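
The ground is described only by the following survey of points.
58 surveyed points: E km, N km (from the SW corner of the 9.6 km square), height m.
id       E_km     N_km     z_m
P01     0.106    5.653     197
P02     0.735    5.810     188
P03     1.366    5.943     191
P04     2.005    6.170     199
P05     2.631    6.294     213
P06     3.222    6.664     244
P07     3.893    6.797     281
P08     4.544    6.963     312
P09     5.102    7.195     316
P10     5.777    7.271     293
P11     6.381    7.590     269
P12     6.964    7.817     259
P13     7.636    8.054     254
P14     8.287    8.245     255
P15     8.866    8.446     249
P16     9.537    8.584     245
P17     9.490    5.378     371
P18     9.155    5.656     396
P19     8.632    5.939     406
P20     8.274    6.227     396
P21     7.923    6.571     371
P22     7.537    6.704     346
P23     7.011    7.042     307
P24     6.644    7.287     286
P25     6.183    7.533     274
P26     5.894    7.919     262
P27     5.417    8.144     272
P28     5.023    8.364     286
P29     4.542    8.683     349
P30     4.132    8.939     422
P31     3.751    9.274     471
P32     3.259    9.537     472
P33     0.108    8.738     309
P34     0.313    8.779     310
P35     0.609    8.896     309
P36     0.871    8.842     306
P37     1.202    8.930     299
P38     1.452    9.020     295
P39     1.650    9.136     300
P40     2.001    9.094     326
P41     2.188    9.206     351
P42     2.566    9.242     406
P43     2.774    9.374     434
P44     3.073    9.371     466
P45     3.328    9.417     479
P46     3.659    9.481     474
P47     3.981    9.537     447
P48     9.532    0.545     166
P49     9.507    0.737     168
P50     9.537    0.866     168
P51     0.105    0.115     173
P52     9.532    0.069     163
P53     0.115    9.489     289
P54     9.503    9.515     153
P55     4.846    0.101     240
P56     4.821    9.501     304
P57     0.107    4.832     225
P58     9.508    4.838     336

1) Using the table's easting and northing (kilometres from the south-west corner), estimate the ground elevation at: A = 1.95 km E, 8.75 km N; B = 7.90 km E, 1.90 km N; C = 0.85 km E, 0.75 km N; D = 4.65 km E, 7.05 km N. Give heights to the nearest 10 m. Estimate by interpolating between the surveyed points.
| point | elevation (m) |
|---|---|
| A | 310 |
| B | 250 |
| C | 170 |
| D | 320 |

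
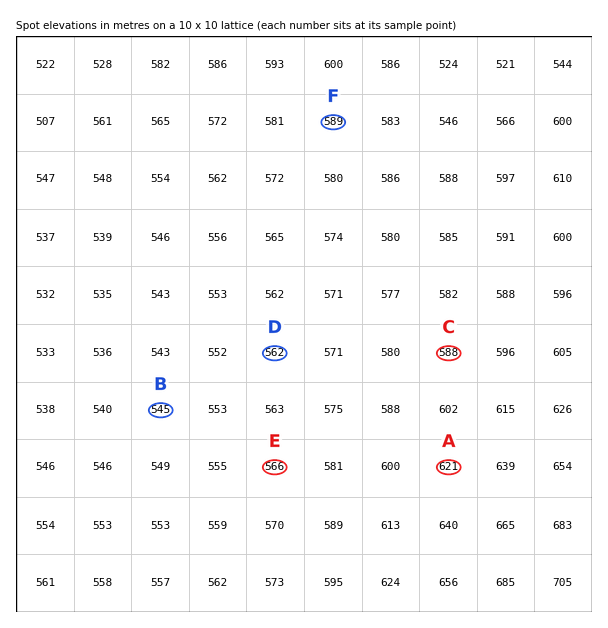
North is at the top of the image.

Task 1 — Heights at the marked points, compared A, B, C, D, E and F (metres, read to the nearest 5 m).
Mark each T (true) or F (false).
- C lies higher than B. T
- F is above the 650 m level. F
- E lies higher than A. F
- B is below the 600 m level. T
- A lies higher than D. T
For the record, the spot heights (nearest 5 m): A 620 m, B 545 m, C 590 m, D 560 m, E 565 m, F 590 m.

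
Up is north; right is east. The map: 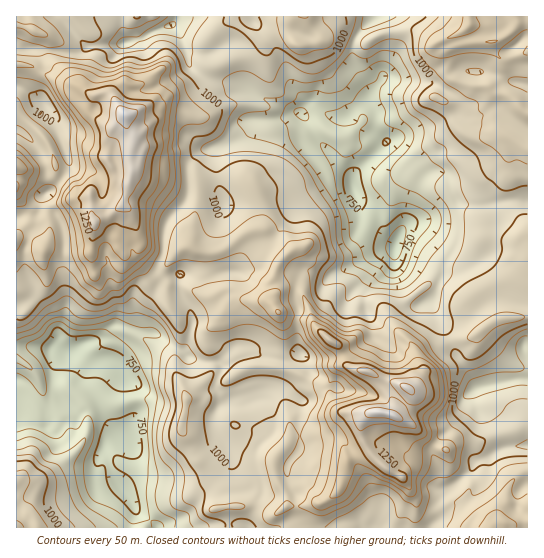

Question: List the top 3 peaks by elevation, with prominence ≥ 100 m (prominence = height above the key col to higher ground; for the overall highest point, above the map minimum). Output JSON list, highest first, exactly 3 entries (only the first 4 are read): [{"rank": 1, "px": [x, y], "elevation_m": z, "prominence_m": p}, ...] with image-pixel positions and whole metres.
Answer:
[{"rank": 1, "px": [125, 114], "elevation_m": 1387, "prominence_m": 721}, {"rank": 2, "px": [381, 413], "elevation_m": 1384, "prominence_m": 346}, {"rank": 3, "px": [278, 313], "elevation_m": 1205, "prominence_m": 111}]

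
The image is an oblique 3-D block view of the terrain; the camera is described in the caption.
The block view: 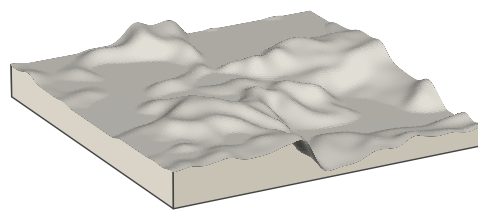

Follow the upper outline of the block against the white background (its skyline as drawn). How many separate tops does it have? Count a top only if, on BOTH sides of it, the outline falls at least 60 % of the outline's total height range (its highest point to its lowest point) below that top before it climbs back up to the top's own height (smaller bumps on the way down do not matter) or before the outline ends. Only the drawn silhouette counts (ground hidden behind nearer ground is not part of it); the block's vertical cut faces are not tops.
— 0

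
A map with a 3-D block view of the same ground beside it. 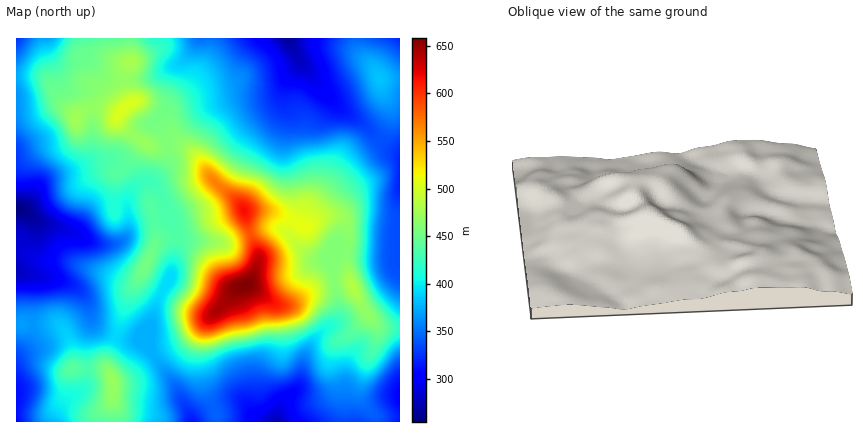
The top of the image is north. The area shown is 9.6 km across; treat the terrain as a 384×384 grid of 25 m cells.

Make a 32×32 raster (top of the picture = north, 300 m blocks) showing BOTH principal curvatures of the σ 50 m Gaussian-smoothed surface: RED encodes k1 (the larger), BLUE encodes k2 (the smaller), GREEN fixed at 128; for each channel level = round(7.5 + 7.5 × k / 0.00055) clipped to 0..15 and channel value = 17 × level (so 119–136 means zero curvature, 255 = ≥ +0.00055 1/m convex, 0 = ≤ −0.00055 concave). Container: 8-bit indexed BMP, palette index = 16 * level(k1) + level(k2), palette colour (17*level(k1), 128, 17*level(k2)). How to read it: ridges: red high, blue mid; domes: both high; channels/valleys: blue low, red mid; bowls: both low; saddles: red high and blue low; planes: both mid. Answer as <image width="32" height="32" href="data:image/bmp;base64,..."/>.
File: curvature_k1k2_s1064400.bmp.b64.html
<image width="32" height="32" href="data:image/bmp;base64,Qk02CAAAAAAAADYEAAAoAAAAIAAAACAAAAABAAgAAAAAAAAEAAATCwAAEwsAAAABAAAAAAAAAIAAABGAAAAigAAAM4AAAESAAABVgAAAZoAAAHeAAACIgAAAmYAAAKqAAAC7gAAAzIAAAN2AAADugAAA/4AAAACAEQARgBEAIoARADOAEQBEgBEAVYARAGaAEQB3gBEAiIARAJmAEQCqgBEAu4ARAMyAEQDdgBEA7oARAP+AEQAAgCIAEYAiACKAIgAzgCIARIAiAFWAIgBmgCIAd4AiAIiAIgCZgCIAqoAiALuAIgDMgCIA3YAiAO6AIgD/gCIAAIAzABGAMwAigDMAM4AzAESAMwBVgDMAZoAzAHeAMwCIgDMAmYAzAKqAMwC7gDMAzIAzAN2AMwDugDMA/4AzAACARAARgEQAIoBEADOARABEgEQAVYBEAGaARAB3gEQAiIBEAJmARACqgEQAu4BEAMyARADdgEQA7oBEAP+ARAAAgFUAEYBVACKAVQAzgFUARIBVAFWAVQBmgFUAd4BVAIiAVQCZgFUAqoBVALuAVQDMgFUA3YBVAO6AVQD/gFUAAIBmABGAZgAigGYAM4BmAESAZgBVgGYAZoBmAHeAZgCIgGYAmYBmAKqAZgC7gGYAzIBmAN2AZgDugGYA/4BmAACAdwARgHcAIoB3ADOAdwBEgHcAVYB3AGaAdwB3gHcAiIB3AJmAdwCqgHcAu4B3AMyAdwDdgHcA7oB3AP+AdwAAgIgAEYCIACKAiAAzgIgARICIAFWAiABmgIgAd4CIAIiAiACZgIgAqoCIALuAiADMgIgA3YCIAO6AiAD/gIgAAICZABGAmQAigJkAM4CZAESAmQBVgJkAZoCZAHeAmQCIgJkAmYCZAKqAmQC7gJkAzICZAN2AmQDugJkA/4CZAACAqgARgKoAIoCqADOAqgBEgKoAVYCqAGaAqgB3gKoAiICqAJmAqgCqgKoAu4CqAMyAqgDdgKoA7oCqAP+AqgAAgLsAEYC7ACKAuwAzgLsARIC7AFWAuwBmgLsAd4C7AIiAuwCZgLsAqoC7ALuAuwDMgLsA3YC7AO6AuwD/gLsAAIDMABGAzAAigMwAM4DMAESAzABVgMwAZoDMAHeAzACIgMwAmYDMAKqAzAC7gMwAzIDMAN2AzADugMwA/4DMAACA3QARgN0AIoDdADOA3QBEgN0AVYDdAGaA3QB3gN0AiIDdAJmA3QCqgN0Au4DdAMyA3QDdgN0A7oDdAP+A3QAAgO4AEYDuACKA7gAzgO4ARIDuAFWA7gBmgO4Ad4DuAIiA7gCZgO4AqoDuALuA7gDMgO4A3YDuAO6A7gD/gO4AAID/ABGA/wAigP8AM4D/AESA/wBVgP8AZoD/AHeA/wCIgP8AmYD/AKqA/wC7gP8AzID/AN2A/wDugP8A/4D/ALa3yZa2ybiXuLmmprq2gpa5qZeGlnSWmIeHh4iGqLm3hYXIqIWGpsjIh3aGlnKEpqaXdYaYhoSXp5iYh5e2hnZ2ZIXFhXRkx9iGh5eGcoanlnZ2d5eGdHSFlpeHpqV0dnZlhdiohXPX6aaomIN0lpaXdnd3hpaWcnS3lmWl1YN1hqbF2evGtPm4lZiUgpenlpZ2dnaGqLmClMmXdKf5lnOGloSEyJa22ZV1hYOVlrSikmJyc3SWx3ODt6aFlenIcpaGdoTEdXWkk3V1hZWi4uSkY3OCYYOkhIC32bd0pueUqJaHp7d1ZJS2hXZ1gqLn/OqmlqdjgpKTkJCVtqaWyda5lqe5mIZzhseXdXOBter++vbn6tPYyNjFgHJ0p9nYtam2uKmYlYOGx7eGgaHm6Or417i4xfn6+9ajlHTW96eEmIaGlpWDc4e4yKeCoJR1pebHqKjX9bbG5raSpvjGdHSUdHNzgnOGp6jI2JVwUVSF2erpydiUU2S3tpHI+YVjdISFdYWWt8e3lrf5t2FQhMboyOX29oVkY3WVhNf2Y2J1mJeXpsjHp5eWpvjng4GzxbVjYPX6ybWEdHWHxtVkc3aYhoeXpnVjcXFjxuelpJSTkkBA9vvYopKWg3en54WCdqiGh5eEYoKzolC015eGdYSDQYLysoCAlrmGc6fohXJ2qHR0goJkhdrZkLW3h3WFqLaz6PZiUpW3qbeVt9eFc4aDdJWVl4WU2MiRt6d2dXaGc5X7/OblxZaHqLe5yJaDhXR0lbi6p5WmpnO4mIWFhnRj9fnbt6WUp6mXh5e3p3SEmIRzqLqohpenhKWGhZalpff1x7imhYWHp5eHh6e3lnOohmOElpeYqKmXdWV2lZT6+aVkhZaFhYaXl5iYmKfHlaellpaVhYaXh5aGhpZ0lPjHdGWFhWVkh5iYmJeXdoWmdpenp6eWhoV1hai4lpXm1pR1doaGdXWXmJe4qIeFhZZ2hnaEx7eFpYW2yKeGpraWlnZ2h3d2doWFdpe4loSWl5aXdXXpuILH2aR1dYenhoeXh3eHd3Z3hoaFhZaThJanhpamxtm3k6f5lXOEh6eGdYaGh3d3dnaHmId1dISGl6iFhbjHl5eWlbj46rSWqId2hnaHh3d2h5iXhnV1hpeomGR115d2hoaGhabItaeYloeIh4eHh4aGmIeEhnaHqKiXpLjJlpeYl4eGo6JzhpaWh4iHl5iHhoWHhYWHdoeoqZiluKiVl4d2hpe4uHRidJeYiIeXqZeHhnV0doeHl7iomHWnlqW4h4aXp7rKxZaUlJeYh4aHl5iWg4eHh6i4qJiIdqeWhMi4p5iHppaVuaiEdpiId3aGl3OVqKeoqKeGh5c="/>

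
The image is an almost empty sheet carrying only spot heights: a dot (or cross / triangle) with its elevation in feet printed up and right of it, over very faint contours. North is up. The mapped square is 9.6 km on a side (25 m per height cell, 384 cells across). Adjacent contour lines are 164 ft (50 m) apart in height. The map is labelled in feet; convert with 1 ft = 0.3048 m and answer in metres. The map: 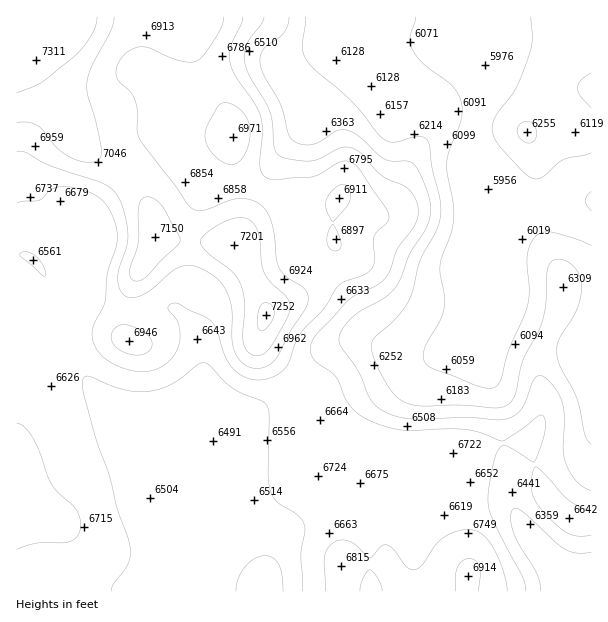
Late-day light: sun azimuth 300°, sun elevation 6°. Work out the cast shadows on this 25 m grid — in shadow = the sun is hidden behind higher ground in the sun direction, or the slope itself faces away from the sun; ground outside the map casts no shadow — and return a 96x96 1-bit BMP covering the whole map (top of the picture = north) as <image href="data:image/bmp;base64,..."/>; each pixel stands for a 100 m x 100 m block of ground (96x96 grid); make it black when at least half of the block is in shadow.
<image width="96" height="96" href="data:image/bmp;base64,Qk2+BAAAAAAAAD4AAAAoAAAAYAAAAGAAAAABAAEAAAAAAIAEAAATCwAAEwsAAAIAAAAAAAAA////AAAAAAAAAAAAAAAAAAAAf+AAAAAAAAAAAAAA/8AAAAAAAAAAAAAB/8AAAAAAAAAAAAAB/4AAAAAAAAAAAAAB/wAAAAAAAAAAAAAB/gAAAAAAAAAAAAAB/gAAAAAAAAAAAAAB/AEAAAAAAAAAAAAB/AEAAAAAAAAAAAAB+AAAAAAAAAAAAAAB+AAAAAAAAAAAAAAB8AAAAAAAAAAAAAAB8AAAAAAAAAAAAAAB4AAAAAAAAAAAAAAB4AAAAAAAAAAAAAABwAAAAAAAAAAAAAADwAAAAAAAAAAAAAADwAAAAAAAAAAAAAADwAAAAAAAAAAAAAADgAAAAAAAAAAAAAADgAAAAAAAAAAAAAADAAgAAAAAAAAAAAAAAH4AAAAAAAAAAAAAAP8AAAAAAAAAAAAAAP8AAAAAAAAAAAAAAP8AAAAAAAAAAAAAAP8AAAAAAAAAAAAAAH8AAAAAAAAAAAAAAH8AAAAAAAAAAAAAAH8AAAAAAAAAB8AAAH4AAAAAAAAAP/AAAD4AAAAAAAAB//gAADwAAAAAAA////gAABgAAAB/AH////gAAAAAAAP/AP////gAAAAAAAf/AP////gAAAAAAAf/AP////gAAAAAAAf+AP////wAAAAAAAP+AP////wAAAAAAAH8AH////4AAAAAAAB4AH////8AAAAAAAAAAH/////wAAAAAAAAAH/////8AAAAAAAAAD/////8AAAAAAAAAD/////8AAAAAAAAAB/////8AAAAAAP4AA/////8AAAAAA/8AAf////8AAAAAA/8AAA////+AAAAAA/+AAAf////AAAAAA/+AAAH////gAAAAAf+ABwA////wAAAAAf+AH4Af///wAAAAAP8AP4AP///wAAAAAH4Af4AH///wAAAAADwAf4AD///gAAAAABgAf4AB///gAAAAAAAAfwAA///gAAAAAAAAPwAA///AAAAAAAAAPgAAf//AAAAAAAAAHAAAP/+AAAAAAAAAAAAAH/+AAAAAAAAAAAAAD/8AAAAAAAAAAAAAD/8AAAAAAAAAAAAAB/4AAAAAAAAAAAAAB/4AAAAAAAAAAAAAB/4AAAAAAAAAAAAAB/wAAAAAAAAAMAAAB/wAAAAAAAAA/gAAB/wAAAAAAAAB/4AAA/gAAAAAAAAB/8AAA/gAAAAAAAAB/+AAA/gAAAAAAAAA/+AAAfAAAAAAAAAA/+AAAPAAAAAAAAAA/+AAACAAAAAAAAAAf+AAAAAAAAAAAAAAf8AAAAAAAAAAAAAAf4AAAAAAAAAAAAAAfwAAAAAAAAAAAAAAfwAAAAAAAAAAAAAAfwAAAAAAAAAAwAAA/8AAAAAAAAAH8AAA/+AAAAAAAAAP/AAB//gAAAAAAAAP/gAD//wAAAAAAAAf/wAH//wAAAAAAAAP/wAP//wAAAAAAAAP/wAf//wAAAAAAAAP/wA///4AAAAAAAAH/gB///4AAAAAAAAH/gB///wAAAAAAAAD/AB///wAAAAAAAAD+AA///gAAAAAAAAD8AAf9/AAAAAAAA="/>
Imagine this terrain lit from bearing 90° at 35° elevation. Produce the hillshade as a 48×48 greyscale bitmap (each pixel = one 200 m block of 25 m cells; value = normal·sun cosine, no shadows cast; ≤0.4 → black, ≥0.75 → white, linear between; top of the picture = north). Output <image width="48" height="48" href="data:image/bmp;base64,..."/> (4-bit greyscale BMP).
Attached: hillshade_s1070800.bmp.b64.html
<image width="48" height="48" href="data:image/bmp;base64,Qk32BAAAAAAAAHYAAAAoAAAAMAAAADAAAAABAAQAAAAAAIAEAAATCwAAEwsAABAAAAAAAAAAAAAAABEREQAiIiIAMzMzAERERABVVVUAZmZmAHd3dwCIiIgAmZmZAKqqqgC7u7sAzMzMAN3d3QDu7u4A////AIh4iZmIiIiIdlaJhjJZmGd2VVebzd25iIh3iZmIiIiIdmaJhjJYmHeGVFebzdyoiIh3iJmYiIiId2Z4hjJYmHiHVFec3tuHd4h3iJmZiIiId3d4dkNYmHmXVFes7sllZ4iIiZqZiIiIh3d3dlRnh4mXVWes7aYzZ4iImaqpiIiIh3d3dlVnd4mYZmes23MkeJmZmaqpiIiIh3dndmZ3d5mYd3ecyUI3iZmZmaqZiIiIh3ZmZlZ3eJmId3ibtzN5qpmpmZqYiIiId3ZmZVeIiJmHd3irpjWbupqqiJqYiHiId3ZlVWiYiJmHdmirplerqqqpiJqYh3eId3ZVVWiYeJiHZnirl2i7qqupiamYh3eId3ZVVniHd4h3Zomqh3m8uquoiamIh3iHd3ZVZniHd4h3Z4mph3rMy6qYiamIiIiHd3ZlZneIiJh3Z3iIdWnNy6mHiZiIiIiHd3ZmZniJqqmHZmeHYze93Jh3mZiIiIiHd3ZmZniau7qYd3eHUhWt3Ih4mYd3eIiHdmZ3d3ibzLqYiIiHQQWty4d4mXZmeJmHZEV5mIibzLqYiIiHQBa8und4mGVWeaqXUhSLupmrzLqZiIiGQSe8qXd4hkNGirunMASd7Lqru6qZiIiGQierqYd3dSJHmrunMAOe/su7upmZmIiHUzaaqYh3dSNYmrunMAGO/9zLqZmpmYiHZDSKqYh3ZTNomZmGQQBs/t3MqZqqmZiIdTNpqoh3dkNYmZh2UgBb7t3cuqqqqZiIdTJIqoh3dkI3mpd2UgJqzMzMqqu7qZiIhjI3qoh3dkAEm6h2QiWbuqqqqr3cuZiIhjI3qoh3d0ACjLl1Q0i8uYiJm87tuoiIdjJHqod2d2EAarl1NGrduGd4q97uypiIdTNYmndmeHMAOKl1RYvdt1V5u83u25iIdkRomXdmiYQAF6qFRovdp1WKuqve7bmIdlZ4mXdnmXMAJ6qGRYvcp1aKqZrO/sqIdmeIiXd4mGIAOLuXVXm7llZ5qpq+/9qId2eJmXiJl0ISWbuYZniphlZ5q6q9/9qIdmeZmYiIdUM1eaqYd4mYdmVpvLqt/8qHdmiZmXd2VVZniamHd5qod2RYzLmt/smHZWiZmGZVRXiZmZiHd5y5h2RIzbic7bmHVGiZiGVEV5qpmYh2Z53sqGRHvbh6zLl2RGiZiGVFaKupmId2Vp3+yXVXvKhou7l1NHmpiGZVebupmId2Zp3/2nZoq6h3mql0NHmpiHd2ebuZiId2Z53/yXd5qqh3eap1RXmZiIiHirqYmId3eK3+uXiaqph3eKqGRWiZiIiZmrqYiId3ib7sqImqqYh3iaqHVVeZmYmZq7qYiHd3m97biJqpmHeIiZmHZVeJmYmZq8uYiHd4rO7KiaqYh3iZmZiHZVZ4mZmZq8yoh3eJvO65mqqHdnmqmYiHZVVniJmYm8y5h2aKve26q7mHZ4qpmIh3dlVniIiIis25h2Z6vd26vLl2Z5qpmIh3dlZniIiHec3Kh2Z5vNy7zcp2V5qpmIh3dmZ3iA=="/>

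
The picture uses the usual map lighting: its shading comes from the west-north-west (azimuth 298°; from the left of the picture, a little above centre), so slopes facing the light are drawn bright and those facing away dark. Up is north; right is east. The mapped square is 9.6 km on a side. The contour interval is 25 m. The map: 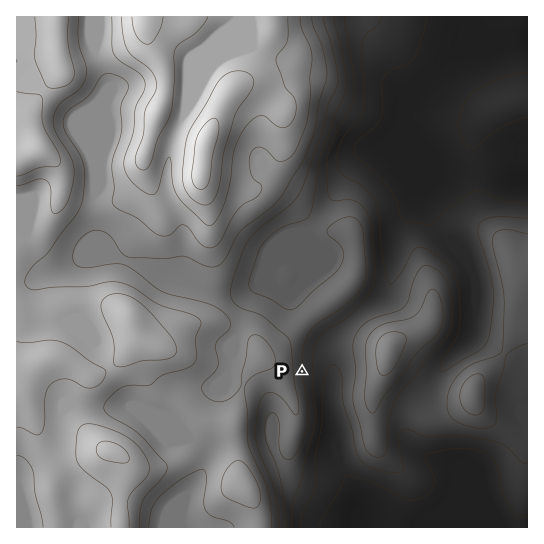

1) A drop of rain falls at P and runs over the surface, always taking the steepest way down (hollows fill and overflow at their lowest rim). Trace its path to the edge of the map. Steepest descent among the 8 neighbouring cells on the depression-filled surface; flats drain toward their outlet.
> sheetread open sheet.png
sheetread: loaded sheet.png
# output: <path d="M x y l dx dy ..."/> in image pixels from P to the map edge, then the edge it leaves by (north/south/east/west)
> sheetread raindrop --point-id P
<path d="M302 371l24 0 7 7 0 36 1 1 0 7 1 1 0 39 10 9 4 7 4 4 4 8 0 37"/>
exit: south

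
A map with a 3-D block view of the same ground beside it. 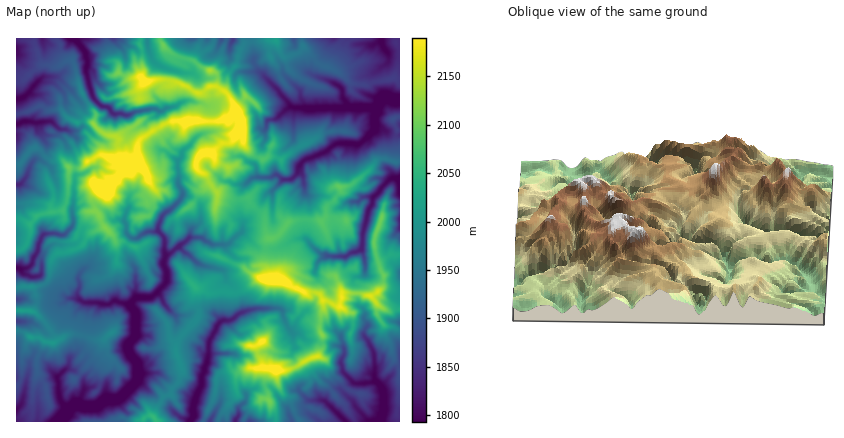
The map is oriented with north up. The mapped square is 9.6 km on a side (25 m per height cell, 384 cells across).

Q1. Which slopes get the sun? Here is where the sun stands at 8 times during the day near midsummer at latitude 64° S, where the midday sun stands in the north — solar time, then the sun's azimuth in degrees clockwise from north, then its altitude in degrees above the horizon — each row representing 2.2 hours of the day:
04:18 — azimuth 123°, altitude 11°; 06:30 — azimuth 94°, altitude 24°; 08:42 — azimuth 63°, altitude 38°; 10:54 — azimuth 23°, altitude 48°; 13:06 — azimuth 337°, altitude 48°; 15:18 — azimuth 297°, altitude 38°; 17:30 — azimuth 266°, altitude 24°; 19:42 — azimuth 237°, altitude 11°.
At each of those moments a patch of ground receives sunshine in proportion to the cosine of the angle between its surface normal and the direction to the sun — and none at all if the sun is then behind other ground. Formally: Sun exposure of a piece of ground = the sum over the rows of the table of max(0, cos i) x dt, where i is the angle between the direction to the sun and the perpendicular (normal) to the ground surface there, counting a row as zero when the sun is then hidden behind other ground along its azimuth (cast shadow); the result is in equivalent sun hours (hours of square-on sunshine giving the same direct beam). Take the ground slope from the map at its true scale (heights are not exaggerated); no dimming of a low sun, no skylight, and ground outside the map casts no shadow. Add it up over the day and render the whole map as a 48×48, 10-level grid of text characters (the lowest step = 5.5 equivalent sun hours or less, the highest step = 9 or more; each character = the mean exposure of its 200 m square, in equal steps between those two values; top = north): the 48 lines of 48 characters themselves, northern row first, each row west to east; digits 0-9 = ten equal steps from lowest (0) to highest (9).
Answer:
788889877998887867888888876888888888989998877888
888899985589978777799988787788788898889999899988
988999975589968885688898888777788888889999999888
988888883576868987656778898777447888788998888898
986667884467789988888766788688735778875678888999
866998886253577777888988998699971666898637898778
778888877086788767877788789689997175777877866776
789888877105467876564557877878999636666676678888
998898888710010000138998788983776766677788878899
756546888865100577789998899887124788889989898899
676664465778788789877766666787437888999899888777
898876547479998897767555777877539988998888878878
899788877867888867886369898778659989986332368999
999788788898898877562499986568687798532687799999
987889889888998888843897777746988862047878999999
858777977567788888875876679985655731899888999647
758977654787887588885669667765442455899988997753
478887768988854678764666875535557047699988964458
887787767688556658882688899879865887678888674088
998888757547667876663677788898778888877875200587
899998657754567886306976888888887899999864451787
999988658886758884058777778888988999898889802888
887568637788647851286667778878888999998898503876
785255078889866410578677678778889888888888306776
884042688767871267065244676688899887788888307658
871588888666888886250797456898888889657765007789
740789876777766776238478998889988998950010037889
235687677887876785289835678778999998866546816888
546488888888787687138986666788899998759998817886
861588878998776687257999998867999988877988656787
988888877887776673376899888876344699887898789988
668888757776675412898788888876543346999798899868
678888773345645778588877777777655555568886436788
998889998877986678637888777522245577667688624798
347899899999987567977888522279989788887545624645
777899999999976777898987147899898758887545643676
899889999999876767889876189878998877778727537657
777898788888425888888873599988988888876644753777
876666788887676888888863665456668877998642884677
878777678888886356888884655555888778998724776678
888766678888898677888852778998999988424625777778
778864877887876776688854887876667753565563677877
878886886776756899888745887765554235677786578778
778886766777547878886536887756775646767778888877
788886778756478987887548878758995687666787888888
788887788678898799748558878557778478887478687888
888867888889977899842558587365557778889758878888
888768899999888878996677586375557778887886887888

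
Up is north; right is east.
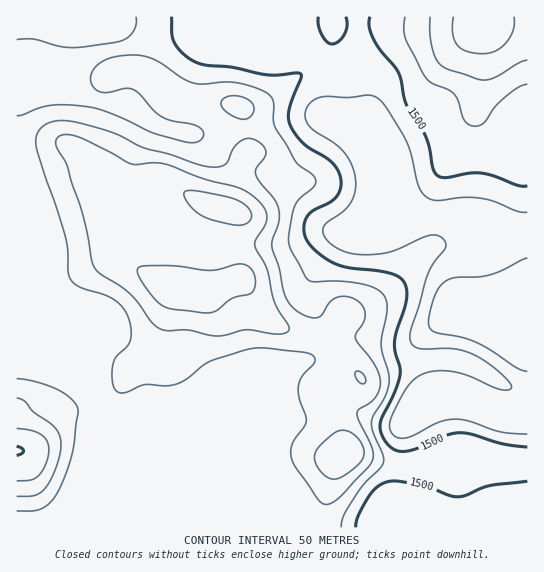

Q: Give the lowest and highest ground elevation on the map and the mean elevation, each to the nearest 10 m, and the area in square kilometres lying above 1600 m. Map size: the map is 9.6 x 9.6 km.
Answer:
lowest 1360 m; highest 1750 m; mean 1560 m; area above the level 24.6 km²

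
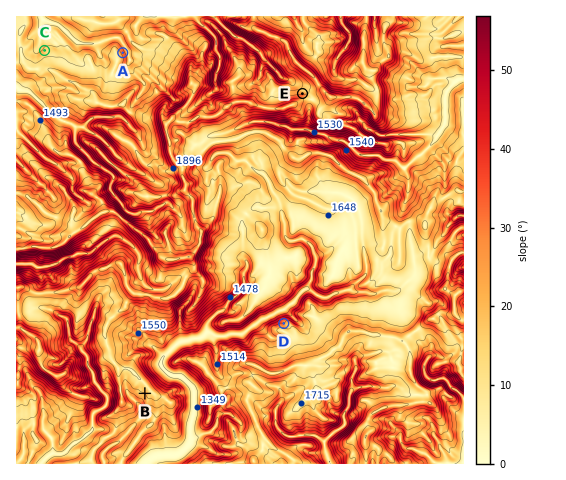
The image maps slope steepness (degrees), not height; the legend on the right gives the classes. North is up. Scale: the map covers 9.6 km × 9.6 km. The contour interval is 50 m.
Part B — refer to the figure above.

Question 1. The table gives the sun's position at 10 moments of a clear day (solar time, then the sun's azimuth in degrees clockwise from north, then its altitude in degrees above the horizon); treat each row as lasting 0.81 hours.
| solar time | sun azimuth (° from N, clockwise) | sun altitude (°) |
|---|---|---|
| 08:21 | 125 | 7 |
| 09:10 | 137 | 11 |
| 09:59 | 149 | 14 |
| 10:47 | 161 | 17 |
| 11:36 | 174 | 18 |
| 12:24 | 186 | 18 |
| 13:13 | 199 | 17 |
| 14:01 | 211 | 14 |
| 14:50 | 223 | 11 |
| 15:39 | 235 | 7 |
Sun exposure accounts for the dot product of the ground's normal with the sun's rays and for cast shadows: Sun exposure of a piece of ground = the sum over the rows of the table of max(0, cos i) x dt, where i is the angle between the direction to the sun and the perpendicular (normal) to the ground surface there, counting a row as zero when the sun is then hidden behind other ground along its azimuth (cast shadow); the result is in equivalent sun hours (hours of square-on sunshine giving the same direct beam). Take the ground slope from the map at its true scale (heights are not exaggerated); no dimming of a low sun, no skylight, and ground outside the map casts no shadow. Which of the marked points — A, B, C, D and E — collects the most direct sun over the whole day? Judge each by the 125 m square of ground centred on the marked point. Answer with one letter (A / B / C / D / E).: B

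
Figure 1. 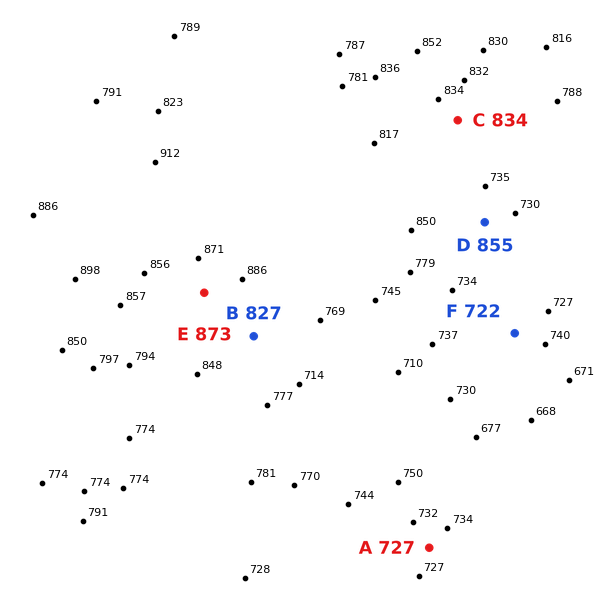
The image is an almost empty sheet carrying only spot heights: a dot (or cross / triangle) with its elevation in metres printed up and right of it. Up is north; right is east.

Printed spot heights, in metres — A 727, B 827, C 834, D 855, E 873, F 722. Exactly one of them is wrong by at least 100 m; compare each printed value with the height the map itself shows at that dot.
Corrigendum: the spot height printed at D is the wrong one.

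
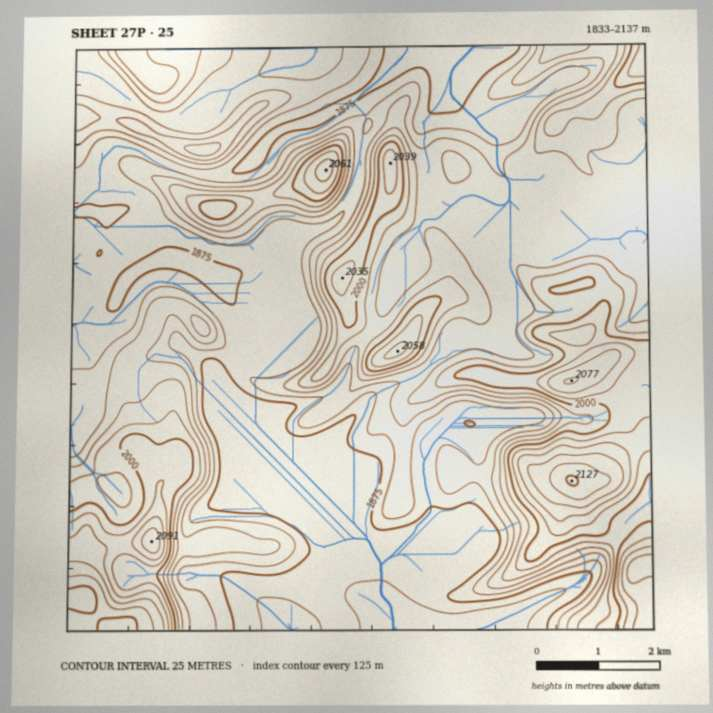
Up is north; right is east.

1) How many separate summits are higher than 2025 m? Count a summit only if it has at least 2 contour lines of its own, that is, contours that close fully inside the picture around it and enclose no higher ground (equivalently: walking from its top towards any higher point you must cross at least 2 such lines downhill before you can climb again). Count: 6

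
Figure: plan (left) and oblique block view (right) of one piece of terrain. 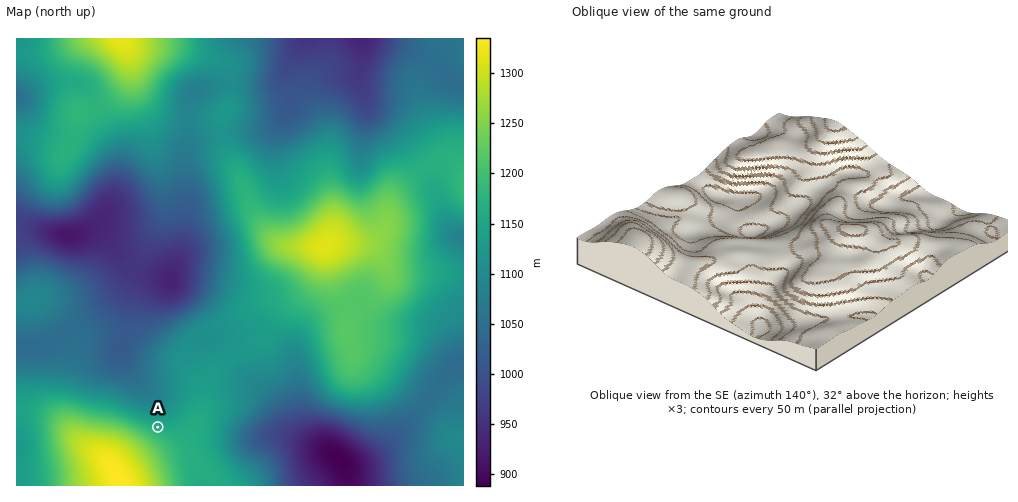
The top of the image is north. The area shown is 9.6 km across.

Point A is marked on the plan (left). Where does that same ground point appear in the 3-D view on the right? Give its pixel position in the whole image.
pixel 679 253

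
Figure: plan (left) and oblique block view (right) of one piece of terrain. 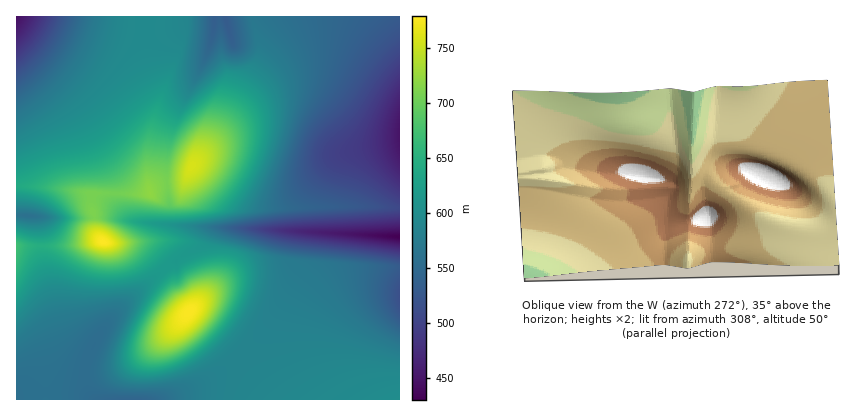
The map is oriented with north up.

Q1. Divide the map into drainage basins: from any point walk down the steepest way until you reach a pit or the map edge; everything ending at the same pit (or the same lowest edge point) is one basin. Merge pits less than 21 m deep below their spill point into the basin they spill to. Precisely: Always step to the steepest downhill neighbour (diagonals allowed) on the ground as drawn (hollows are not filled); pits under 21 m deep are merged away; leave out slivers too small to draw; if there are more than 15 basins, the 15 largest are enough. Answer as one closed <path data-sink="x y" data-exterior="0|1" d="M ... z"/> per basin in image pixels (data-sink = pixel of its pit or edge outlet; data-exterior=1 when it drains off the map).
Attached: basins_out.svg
<path data-sink="400 236" data-exterior="1" d="M196 165l-5 1-7 15-26 4-8 4 0 4-58 1-1 12 3 8 0 10 7 16 5 3 32 0 12 8 22 25 4 14 13 22 27 20 28 28 34 40 122 0 0-192-26-2-108 1-18-7-34-26z"/><path data-sink="400 136" data-exterior="1" d="M400 16l-148 0 7 26-2 18-34 64-30 40 15 6 40 30 18 7 108-1 26 2z"/><path data-sink="132 400" data-exterior="1" d="M102 241l-40 5-46 0 0 154 261 0-33-40-28-28-27-20-13-22-4-14-22-25-12-8-32 0z"/><path data-sink="16 16" data-exterior="1" d="M144 16l-128 0 0 170 32 1 40 7 62-2-2-6 1-42 12-52-15-36-2-12z"/><path data-sink="226 16" data-exterior="1" d="M252 16l-107 0-1 28 2 12 15 36-12 52 1 47 12-7 22-3 7-15 15-16 17-26 35-66 1-16z"/><path data-sink="28 216" data-exterior="0" d="M36 186l-20 0 0 60 46 0 39-6-6-10-1-16-3-8 1-12z"/>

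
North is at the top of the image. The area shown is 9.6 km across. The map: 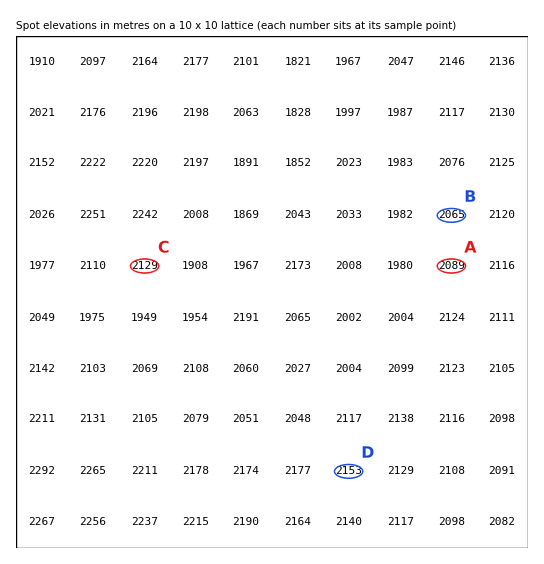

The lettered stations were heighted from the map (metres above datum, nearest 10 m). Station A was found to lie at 2090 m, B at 2070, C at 2130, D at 2150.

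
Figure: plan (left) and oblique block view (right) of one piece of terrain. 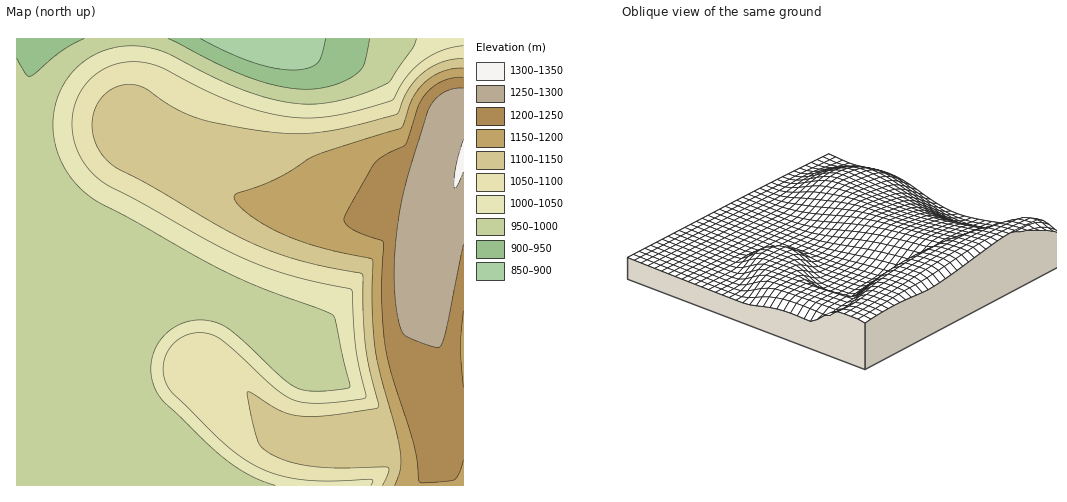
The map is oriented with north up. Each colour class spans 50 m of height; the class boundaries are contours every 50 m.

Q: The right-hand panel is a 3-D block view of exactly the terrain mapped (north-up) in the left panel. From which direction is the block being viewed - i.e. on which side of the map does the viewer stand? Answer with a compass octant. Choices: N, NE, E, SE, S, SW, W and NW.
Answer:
SE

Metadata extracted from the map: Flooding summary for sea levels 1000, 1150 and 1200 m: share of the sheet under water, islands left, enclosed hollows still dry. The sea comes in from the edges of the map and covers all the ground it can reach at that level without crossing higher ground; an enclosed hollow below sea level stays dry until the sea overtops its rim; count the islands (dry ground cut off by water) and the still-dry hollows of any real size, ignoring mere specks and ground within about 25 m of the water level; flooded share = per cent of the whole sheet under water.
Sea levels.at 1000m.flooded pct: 39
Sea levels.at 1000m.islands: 0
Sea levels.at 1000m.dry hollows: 0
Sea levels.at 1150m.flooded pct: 78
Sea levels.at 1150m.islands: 0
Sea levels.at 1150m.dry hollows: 0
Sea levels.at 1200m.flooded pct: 86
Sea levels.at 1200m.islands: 0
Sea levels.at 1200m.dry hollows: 0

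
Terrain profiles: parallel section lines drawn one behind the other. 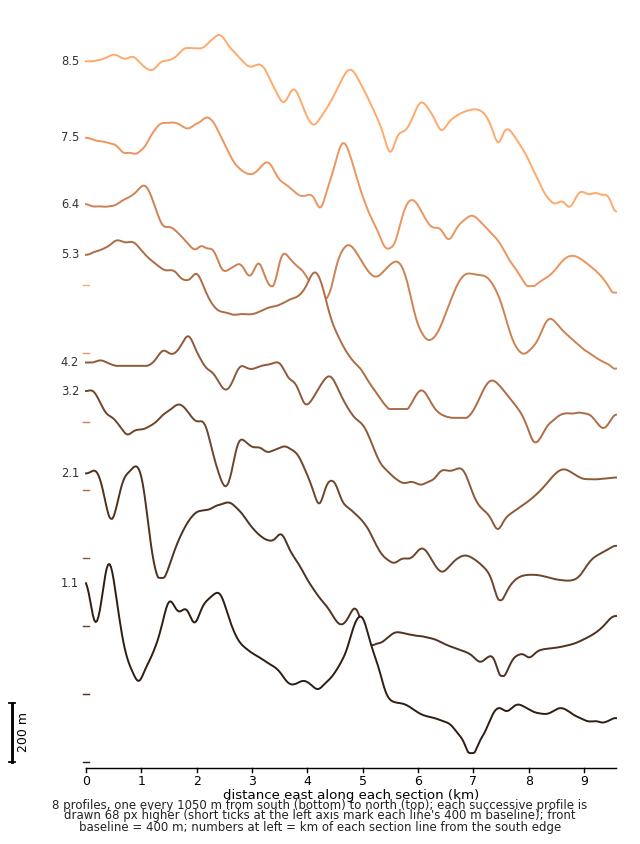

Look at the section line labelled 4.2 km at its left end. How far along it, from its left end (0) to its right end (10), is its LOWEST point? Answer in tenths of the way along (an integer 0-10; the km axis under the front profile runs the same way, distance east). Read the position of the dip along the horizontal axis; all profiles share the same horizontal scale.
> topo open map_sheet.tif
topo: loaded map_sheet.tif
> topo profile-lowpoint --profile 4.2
8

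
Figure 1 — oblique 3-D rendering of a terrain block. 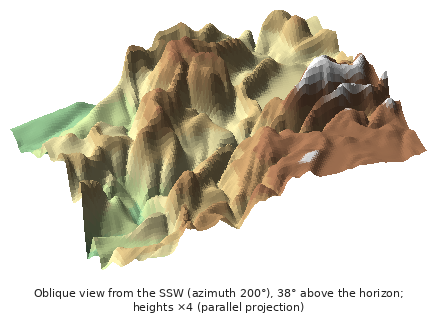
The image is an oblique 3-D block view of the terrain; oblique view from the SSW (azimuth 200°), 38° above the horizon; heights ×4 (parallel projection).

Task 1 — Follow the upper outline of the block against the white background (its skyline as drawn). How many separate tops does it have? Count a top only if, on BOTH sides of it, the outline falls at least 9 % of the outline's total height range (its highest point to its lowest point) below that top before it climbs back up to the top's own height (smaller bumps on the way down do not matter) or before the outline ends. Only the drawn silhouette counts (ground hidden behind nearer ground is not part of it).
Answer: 2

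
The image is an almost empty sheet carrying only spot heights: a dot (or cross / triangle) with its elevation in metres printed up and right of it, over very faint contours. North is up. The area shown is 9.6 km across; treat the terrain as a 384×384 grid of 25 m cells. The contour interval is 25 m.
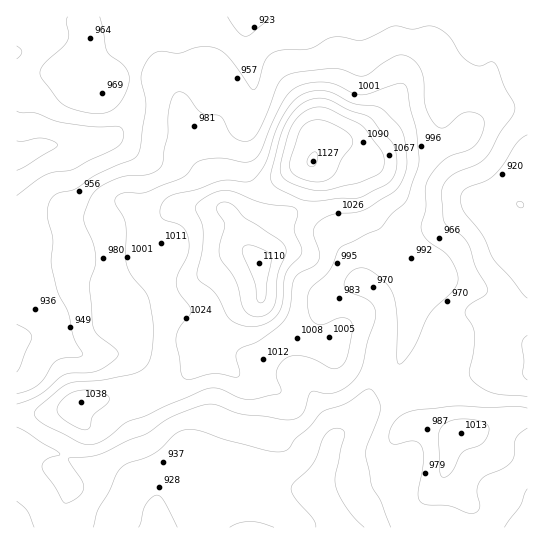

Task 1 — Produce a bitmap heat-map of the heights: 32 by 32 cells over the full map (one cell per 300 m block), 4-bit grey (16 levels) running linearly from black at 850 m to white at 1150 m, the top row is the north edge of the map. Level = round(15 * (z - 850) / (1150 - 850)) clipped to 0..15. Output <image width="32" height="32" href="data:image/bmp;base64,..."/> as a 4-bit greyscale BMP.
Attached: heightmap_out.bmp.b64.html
<image width="32" height="32" href="data:image/bmp;base64,Qk12AgAAAAAAAHYAAAAoAAAAIAAAACAAAAABAAQAAAAAAAACAAATCwAAEwsAABAAAAAAAAAAAAAAABEREQAiIiIAMzMzAERERABVVVUAZmZmAHd3dwCIiIgAmZmZAKqqqgC7u7sAzMzMAN3d3QDu7u4A////AFVmVUQ0REREREM0RWZmZlVWZmVEREREREQzRVVmZmZlVmZlVEREREREM0VVZ3dmZWZmZVVERERERENFVmZ3dmZmZmZlVERERVVDRWZmeHd2ZneHdmVVVVVVRERWZ4iHdneJmId2VWZmZlREVnd4h3d4mZmIh3Zmd3dlVFZmZmZmVnmZiIiHeIh3ZmVWZmZVVUVnd3iImZmId3d2VmZVVEREVVZniJmZiId4h2ZmZVVEREVWd3iZmZiIiIdmZmVVRERFZ3d4mZqqmIiHZnZlVUREVWd3iJmqvKh3d2Z3ZVVERFVnd4iZq8y4d3Zmd3ZVVERWZ3iImqvNuYdmZ3d2VUNFVmd4iJq83bqYdnd3dlQzRFZneIiKvNzKmHd3d2ZUM0VWZ3iImrzLupiId3ZlQzNFVmd4iZq7u6qZmId2VEM0RVZniImau6qqqqqYdlQzRDRFVnd4iJmZq8y7uoZURDMzREVWZ3iIib3tzMqXZVRDIjM0RWZ3d3i97dzKl3ZlQzMzM0Vmd3ZnrN3cuodndlQzRERFVnZmZpvMy6mHZmZVRFVmVVZmZlZ5u5mYhmZmVUVWZlVWZmZVeIiHeHZmVVRFZmZVVmZlVWZnZmd2ZVVURFZlVVVVVUVVVmZmZlVVVERVZURVVVREVVVVVlVVRVVVVWVERERENERFVVVVVERV"/>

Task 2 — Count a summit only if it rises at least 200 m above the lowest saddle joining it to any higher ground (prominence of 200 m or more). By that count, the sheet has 1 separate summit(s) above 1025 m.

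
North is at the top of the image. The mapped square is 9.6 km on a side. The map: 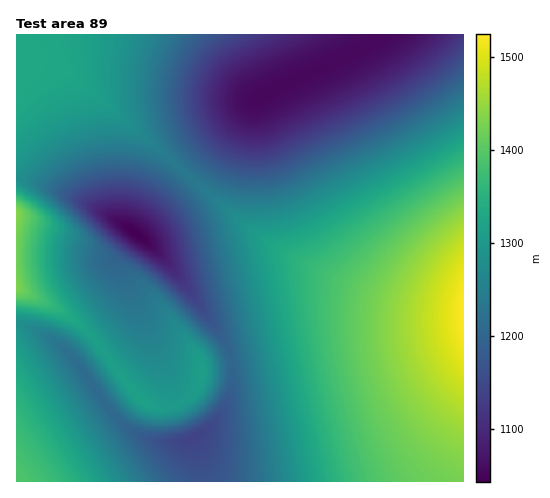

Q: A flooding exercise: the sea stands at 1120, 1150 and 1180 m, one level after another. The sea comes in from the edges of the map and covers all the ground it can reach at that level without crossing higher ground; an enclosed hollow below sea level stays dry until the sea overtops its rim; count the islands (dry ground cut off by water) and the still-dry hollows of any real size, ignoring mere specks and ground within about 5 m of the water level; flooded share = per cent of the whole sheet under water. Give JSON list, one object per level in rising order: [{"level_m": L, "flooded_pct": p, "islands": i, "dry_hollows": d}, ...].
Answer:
[{"level_m": 1120, "flooded_pct": 9, "islands": 0, "dry_hollows": 1}, {"level_m": 1150, "flooded_pct": 12, "islands": 0, "dry_hollows": 2}, {"level_m": 1180, "flooded_pct": 17, "islands": 0, "dry_hollows": 1}]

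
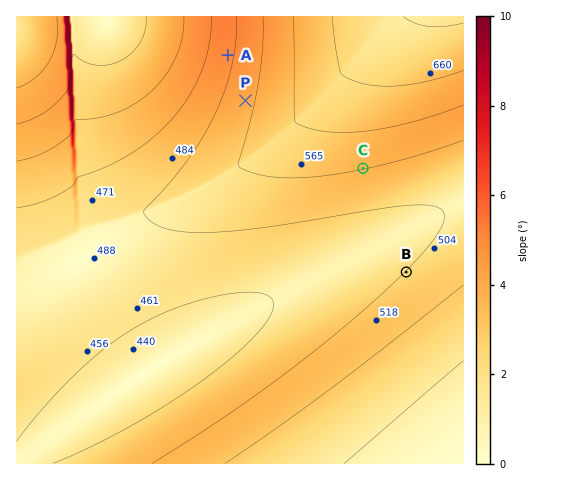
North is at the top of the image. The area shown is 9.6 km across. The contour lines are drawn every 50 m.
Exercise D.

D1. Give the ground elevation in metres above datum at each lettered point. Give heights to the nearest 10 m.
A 490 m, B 500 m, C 550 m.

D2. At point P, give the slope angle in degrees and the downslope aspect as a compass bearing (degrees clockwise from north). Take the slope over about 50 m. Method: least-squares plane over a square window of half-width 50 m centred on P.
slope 4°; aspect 285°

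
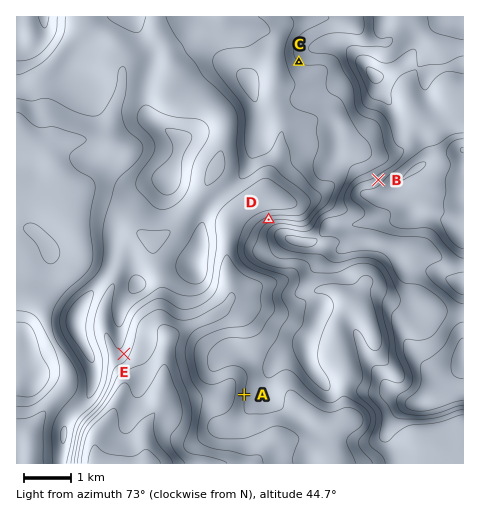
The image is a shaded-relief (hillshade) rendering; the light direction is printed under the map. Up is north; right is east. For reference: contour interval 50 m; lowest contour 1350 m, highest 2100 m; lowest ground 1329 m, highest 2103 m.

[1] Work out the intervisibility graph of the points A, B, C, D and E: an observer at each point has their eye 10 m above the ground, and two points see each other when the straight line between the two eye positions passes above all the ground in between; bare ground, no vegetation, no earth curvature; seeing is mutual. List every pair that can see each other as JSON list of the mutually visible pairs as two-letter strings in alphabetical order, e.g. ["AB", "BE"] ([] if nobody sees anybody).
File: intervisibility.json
["AE", "BC", "CD"]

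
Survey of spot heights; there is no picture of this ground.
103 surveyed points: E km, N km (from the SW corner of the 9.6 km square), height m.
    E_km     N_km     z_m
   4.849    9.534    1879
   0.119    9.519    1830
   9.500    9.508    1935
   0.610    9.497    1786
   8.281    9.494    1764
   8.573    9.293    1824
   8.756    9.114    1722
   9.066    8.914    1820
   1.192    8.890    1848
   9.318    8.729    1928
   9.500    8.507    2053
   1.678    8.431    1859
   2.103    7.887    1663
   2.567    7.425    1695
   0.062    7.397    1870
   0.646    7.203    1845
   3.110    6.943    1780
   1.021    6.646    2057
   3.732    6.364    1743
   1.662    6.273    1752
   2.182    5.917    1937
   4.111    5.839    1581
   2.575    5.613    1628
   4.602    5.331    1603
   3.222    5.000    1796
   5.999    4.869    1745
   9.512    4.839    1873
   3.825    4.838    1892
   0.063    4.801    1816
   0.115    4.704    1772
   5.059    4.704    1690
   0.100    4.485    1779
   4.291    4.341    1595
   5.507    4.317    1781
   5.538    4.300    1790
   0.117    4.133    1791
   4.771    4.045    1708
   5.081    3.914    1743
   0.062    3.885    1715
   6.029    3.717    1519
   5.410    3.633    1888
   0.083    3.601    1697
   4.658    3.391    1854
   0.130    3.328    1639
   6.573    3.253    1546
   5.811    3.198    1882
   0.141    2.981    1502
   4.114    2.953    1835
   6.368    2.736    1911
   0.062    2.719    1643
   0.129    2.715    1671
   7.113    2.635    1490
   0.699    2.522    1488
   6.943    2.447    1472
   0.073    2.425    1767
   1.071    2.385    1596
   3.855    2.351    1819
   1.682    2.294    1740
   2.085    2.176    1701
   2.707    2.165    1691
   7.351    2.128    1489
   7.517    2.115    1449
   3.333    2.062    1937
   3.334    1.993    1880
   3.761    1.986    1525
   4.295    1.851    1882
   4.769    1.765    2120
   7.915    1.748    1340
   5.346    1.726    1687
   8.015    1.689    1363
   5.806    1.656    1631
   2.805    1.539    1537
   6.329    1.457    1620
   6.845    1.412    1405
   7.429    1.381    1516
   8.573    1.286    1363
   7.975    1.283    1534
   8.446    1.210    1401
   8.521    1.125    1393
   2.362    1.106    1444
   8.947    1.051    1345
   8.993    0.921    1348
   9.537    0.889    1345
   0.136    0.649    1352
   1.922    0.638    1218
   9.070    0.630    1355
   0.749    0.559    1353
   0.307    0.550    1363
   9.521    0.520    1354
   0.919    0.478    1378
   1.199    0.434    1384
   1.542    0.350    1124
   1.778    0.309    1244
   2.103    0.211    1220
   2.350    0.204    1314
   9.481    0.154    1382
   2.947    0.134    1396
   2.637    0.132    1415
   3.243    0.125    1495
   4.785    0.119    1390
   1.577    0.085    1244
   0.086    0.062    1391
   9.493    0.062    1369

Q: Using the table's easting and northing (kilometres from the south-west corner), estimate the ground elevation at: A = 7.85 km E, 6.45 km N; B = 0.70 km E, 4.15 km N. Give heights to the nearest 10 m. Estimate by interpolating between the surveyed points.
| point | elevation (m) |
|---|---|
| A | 1980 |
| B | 1920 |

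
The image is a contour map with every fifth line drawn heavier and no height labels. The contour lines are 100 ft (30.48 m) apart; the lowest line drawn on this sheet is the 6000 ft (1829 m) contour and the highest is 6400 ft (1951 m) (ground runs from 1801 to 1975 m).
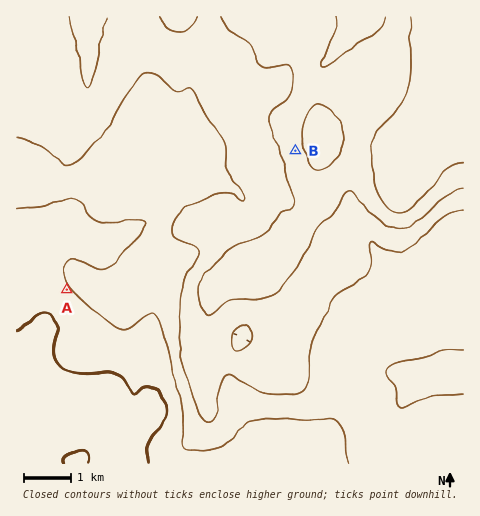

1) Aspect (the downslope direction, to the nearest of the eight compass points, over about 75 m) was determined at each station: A SW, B W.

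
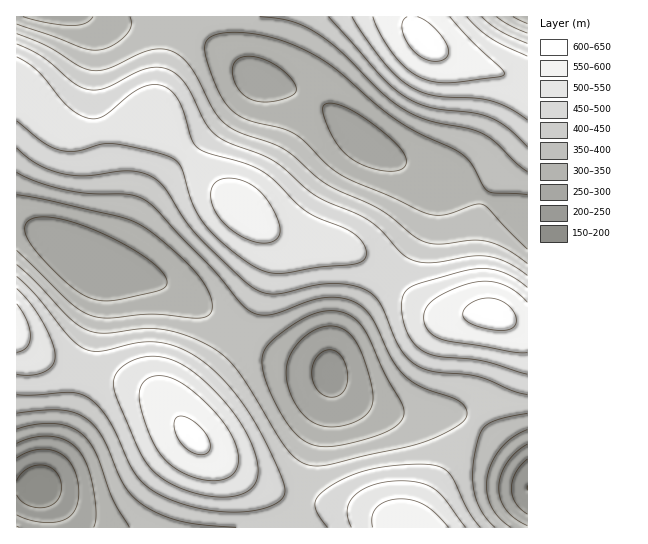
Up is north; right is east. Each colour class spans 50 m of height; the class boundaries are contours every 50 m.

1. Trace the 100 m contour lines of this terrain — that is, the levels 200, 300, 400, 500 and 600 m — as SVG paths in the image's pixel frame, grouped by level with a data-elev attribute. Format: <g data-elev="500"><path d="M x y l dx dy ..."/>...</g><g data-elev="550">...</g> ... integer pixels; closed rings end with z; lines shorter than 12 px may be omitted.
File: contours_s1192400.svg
<g data-elev="200"><path d="M17 481l4-7 6-5 8-4 8 0 7 2 7 6 3 6 2 8-1 7-4 7-6 4-6 2-10 0-8-2-6-4-4-6"/></g><g data-elev="300"><path d="M527 526l-12-7-9-9-5-11-2-10 2-14 6-12 9-10 11-9"/><path d="M17 443l17-6 17-1 15 4 11 9 9 14 6 20 4 28-2 16"/><path d="M323 426l-14-7-12-13-9-19-2-18 5-16 12-15 15-10 15-2 8 2 6 4 11 13 11 32 4 14 0 10-4 11-11 9-17 5z"/><path d="M102 301l-12-3-12-6-13-11-18-18-13-14-7-11-2-9 2-7 10-5 14 0 20 5 23 8 28 13 22 14 15 12 8 10-1 7-8 5-39 9z"/><path d="M390 171l-12-1-13-4-11-6-10-7-9-12-8-15-4-15 1-6 5-2 6 1 16 6 23 15 22 18 8 11 2 9-2 4-3 3z"/><path d="M263 102l-8-1-8-3-6-5-5-7-3-9-1-8 3-7 4-4 12-2 16 5 15 9 13 13 1 7-4 5-14 6z"/><path d="M93 17l-8 7-14 2-24-3-24-6"/></g><g data-elev="400"><path d="M495 527l-13-16-8-20-1-22 5-28 5-12 7-6 15-5 22-5"/><path d="M17 413l40-3 13 1 11 4 9 7 9 10 8 14 16 38 8 11 11 9 19 11 20 6 21 4 34 2"/><path d="M527 263l-21-14-19-8-16-1-33 4-16-3-9-6-32-25-56-27-42-34-52-21-9-7-7-8-25-47-8-8-9-6-11-3-12 1-41 18-16 3-14-5-35-21-27-11"/><path d="M17 172l21 10 28 8 24 4 37 0 18 6 12 10 54 57 31 38 12 8 9 2 10-1 36-13 17-4 16 1 15 5 8 6 7 9 19 40 12 16 18 13 38 14 7 8 0 8-5 6-10 7-33 14-91 21-12 1-9-2-9-5-10-10-46-74-12-14-12-11-26-13-28-7-21-1-37 4-18-3-17-12-34-36-19-17"/><path d="M527 33l-17-8-13-8"/><path d="M260 17l29 4 24 10 26 19 40 40 20 17 14 7 13 6 43 9 14 5 12 8 20 20 12 10"/></g><g data-elev="500"><path d="M466 527l-21-28-10-9-14-7-20-2-27 4-11 4-8 6-5 7-3 8 1 8 3 9"/><path d="M214 497l15 0 13-3 9-6 6-9 1-12-3-14-7-16-10-18-13-17-17-17-15-14-15-9-15-5-13-1-13 3-12 6-6 5-4 7-2 6 1 7 22 55 10 17 11 12 16 11 20 7z"/><path d="M17 374l14 1 14-3 8-7 2-10-3-14-10-20-12-18-13-14"/><path d="M527 287l-13-9-13-7-14-2-14 0-60 17-6 3-3 5-3 12 2 15 6 14 6 10 10 7 14 5 44 4 44 13"/><path d="M17 121l26 21 18 8 16 1 24-7 12 0 41 8 20 7 7 8 11 36 13 22 12 13 16 13 17 13 12 6 9 3 11 0 37-6 32-2 10-3 5-5 0-6-1-5-9-11-11-6-27-11-12-7-11-9-20-21-11-8-15-8-40-12-12-6-6-8-12-37-6-9-7-6-11-3-12 3-12 7-28 22-6 3-8-1-10-3-9-7-32-37-10-8-11-6"/><path d="M527 56l-36-17-13-10-11-12"/><path d="M352 17l13 20 20 26 13 14 13 10 12 6 12 3 40 2 16 3 18 7 18 12"/></g><g data-elev="600"><path d="M196 454l7 1 6-4 1-5-2-8-6-9-9-8-8-4-7-1-3 3-1 4 3 14 8 10z"/><path d="M494 330l13 0 6-2 2-3 1-6-1-5-9-10-11-5-10-1-12 4-8 7-2 6 4 7 11 4z"/><path d="M407 17l-4 4-1 8 3 9 7 11 7 7 8 4 10 1 7-2 3-3 2-5-4-10-14-16-14-8"/></g>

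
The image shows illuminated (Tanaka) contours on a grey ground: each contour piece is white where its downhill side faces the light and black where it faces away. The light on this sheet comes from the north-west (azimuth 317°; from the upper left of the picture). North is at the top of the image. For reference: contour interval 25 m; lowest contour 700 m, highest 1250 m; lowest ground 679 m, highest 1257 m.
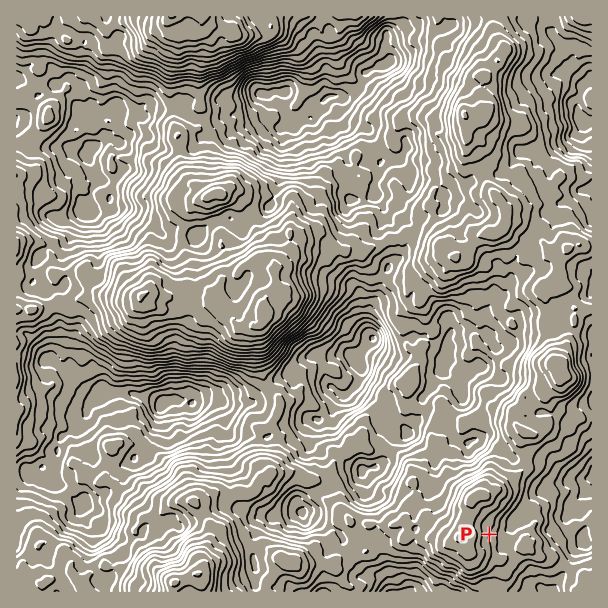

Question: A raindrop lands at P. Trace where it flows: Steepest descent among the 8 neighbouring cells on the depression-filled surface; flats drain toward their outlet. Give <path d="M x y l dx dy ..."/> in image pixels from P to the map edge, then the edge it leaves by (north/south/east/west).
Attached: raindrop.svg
<path d="M489 534l14 0 19-18 6 0 17-16 0-6 3-3 3 0 6-6 6 0 1-2 3 0 3-3 14 0 1-1 6-2"/>
exit: east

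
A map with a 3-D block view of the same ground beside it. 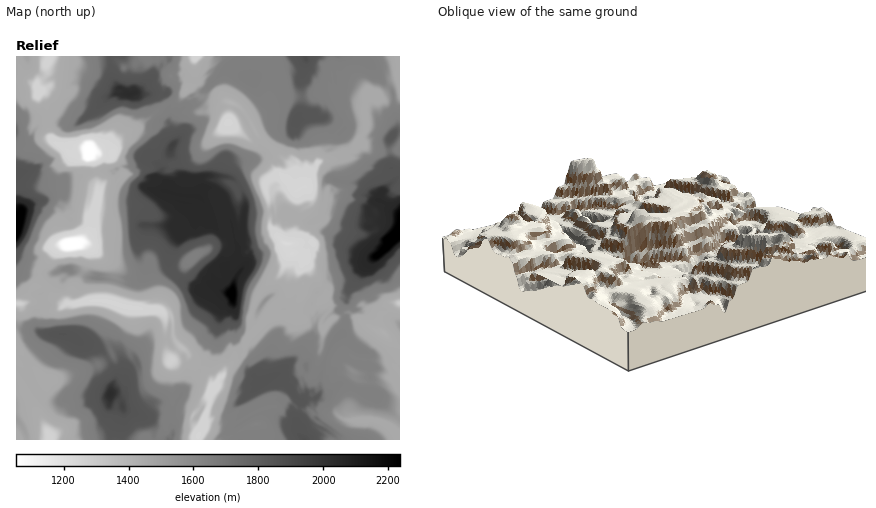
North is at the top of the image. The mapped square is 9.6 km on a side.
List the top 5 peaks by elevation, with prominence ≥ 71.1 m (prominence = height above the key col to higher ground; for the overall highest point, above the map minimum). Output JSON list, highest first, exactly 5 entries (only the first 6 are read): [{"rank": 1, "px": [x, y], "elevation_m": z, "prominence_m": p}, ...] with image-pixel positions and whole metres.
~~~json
[{"rank": 1, "px": [232, 292], "elevation_m": 2233, "prominence_m": 643}, {"rank": 2, "px": [130, 94], "elevation_m": 2034, "prominence_m": 390}, {"rank": 3, "px": [110, 394], "elevation_m": 2034, "prominence_m": 587}, {"rank": 4, "px": [172, 144], "elevation_m": 1942, "prominence_m": 93}, {"rank": 5, "px": [296, 118], "elevation_m": 1840, "prominence_m": 97}]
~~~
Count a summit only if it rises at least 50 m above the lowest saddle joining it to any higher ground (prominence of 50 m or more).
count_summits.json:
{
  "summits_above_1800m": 6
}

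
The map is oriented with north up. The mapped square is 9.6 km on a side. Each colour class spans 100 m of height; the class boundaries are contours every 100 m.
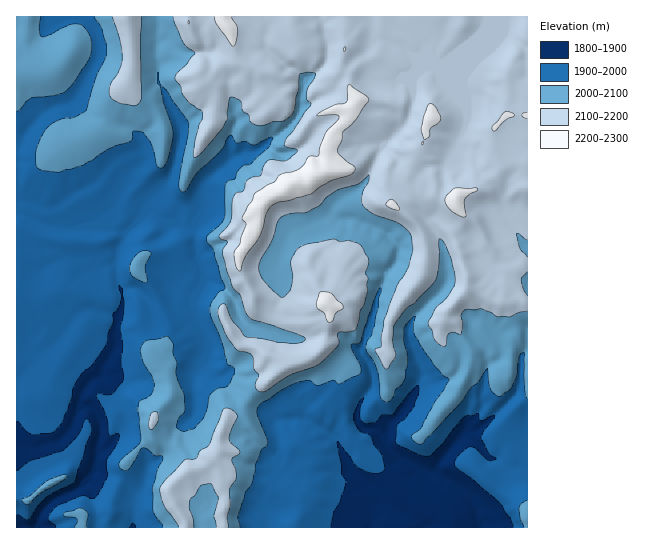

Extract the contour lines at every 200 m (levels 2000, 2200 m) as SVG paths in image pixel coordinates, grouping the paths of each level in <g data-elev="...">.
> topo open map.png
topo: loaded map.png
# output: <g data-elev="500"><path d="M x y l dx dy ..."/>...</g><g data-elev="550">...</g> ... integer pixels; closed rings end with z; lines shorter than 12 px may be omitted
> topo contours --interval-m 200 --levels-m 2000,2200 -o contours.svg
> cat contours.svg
<g data-elev="2000"><path d="M86 527l2-14-5-4-4-1-16 6 3 3 8 0 3 2 1 3-3 5"/><path d="M240 527l-2-12 7-22 7-10 3-13 0-5 6-15 5-4 1-3 0-5-10-24 1-7 4-4 33-20 14-3 9 6 16-6 5 4 21-10 1-3 0-5-9-16-1-5 7-1 3-3 13-41 7-12 0 3-3 8-3 26-9 22 1 4 6 9 4 9 3 26 2 4 4 3 4-1 3-4 2-7 6-5 4-7 2-20-3-17 0-12 10-13 2 1-3 9 2 9 20 31 8 9 6 4-5 11-10 13-12 24-10 8-1 3 4 4 4 2 4-1 3-5 35-36 9-13 8-7 9-14 2 18 4 6 6 5 11-7 6-13 3-21 4-4 2 2 0 36 2 8"/><path d="M27 505l15-13 23-13 2-4-4-1-14 6-18 15-10 4 2 4z"/><path d="M527 500l-5 3-3 4 1 11 4 9"/><path d="M143 282l3 1 1-2-2-15 6-12-1-2-3-1-5 0-5 3-7 12 2 9z"/><path d="M17 111l2-1 7-8 5-4 23-2 12-5 9-11 16-25 1-9-1-8-8-12-5-2-7 0-20 10-9 3-2-2-1-6 2-12"/><path d="M94 17l8 13 4 15 0 9-9 21-10 34-2 3-11 5-9 1-10 4-9 7-5 9-5 13 0 14 2 4 5 2 15 1 24-6 27-17 21-7 2-3 0-6 2-2 8 1 3 2 7 12 5 20 2 2 4-1 5-9 5-25-10-30-3-16-2-4 0-11 2 11 8 10 21 30-1 12-9 47 0 7 3 3 4-2 12-18 22-21 10-16 2 0 5 8 8-2 8 4 4-1 13-7 3 1-4 10-18 16-9 2-4 5-3 7-9 5-2 35-3 6-12 10-3 4 1 4 6 7 8 29 4 9 0 2-7 4-6 9-2 5 0 7 11 25 6 25 6 3 1 4-4 11-3 4-10 3-7 6-6 22-10 12-11 3-6-5 2-9 5-5 1-6-1-13-8-20 1-11-4-9-1-12-3-5-3-1-19 5-6 6 2 14 9 14 2 11-3 8-11 7-2 2 2 39-18 17-3 6 3 5 6 0 7-9 6-12 2-1 4 1 7 6 9 2-1 4-5 11-4 18 0 21 10 16"/></g><g data-elev="2200"><path d="M328 322l2 1 3-2 2-7 8-5 0-3-12-13-10-1-4 9-1 5 2 3 6 4z"/><path d="M238 270l3 1 4-14 14-20 7-23 5-8 7-4 33-8 19-13 19-6 5-4 1-4-16-12-1-6 4-8 1-10 13-12 13-20-3-4-16-11-3 3 1 12-2 3-11 3-13 6-5 4 18 0 4 2-2 4-11 12-6 14-1 8-10 2-5 8-5 4-20 6-5 7-20 12-2 7-10 16 0 2 4 6-6 18-6 10 1 11z"/><path d="M461 217l4 0 1-2-1-16 5-5 7-3 1-1-1-2-22 0-9 9-1 5 3 5 5 5z"/><path d="M395 210l4 0 0-3-5-6-4-2-4 6z"/><path d="M424 139l5-2 1-8 8-6 3-4-4-10-6-5-4 2-6 21z"/><path d="M492 130l3 1 11-11 7-3 1-3-7-3-2 1-13 14z"/><path d="M527 112l-4 1-1 2 5 3"/><path d="M214 17l3 8 14 20 3 1 4-16-6-13"/></g>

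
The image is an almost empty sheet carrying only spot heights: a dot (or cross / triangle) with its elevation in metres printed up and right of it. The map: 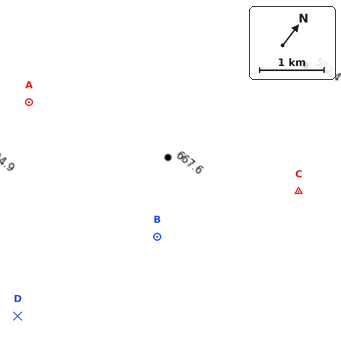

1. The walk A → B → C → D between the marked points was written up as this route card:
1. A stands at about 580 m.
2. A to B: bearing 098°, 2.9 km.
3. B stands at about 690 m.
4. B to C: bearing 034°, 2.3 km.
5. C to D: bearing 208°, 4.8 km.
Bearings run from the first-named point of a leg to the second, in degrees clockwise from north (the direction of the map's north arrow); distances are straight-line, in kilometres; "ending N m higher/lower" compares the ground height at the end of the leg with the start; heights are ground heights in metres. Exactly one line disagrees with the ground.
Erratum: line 1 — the height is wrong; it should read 690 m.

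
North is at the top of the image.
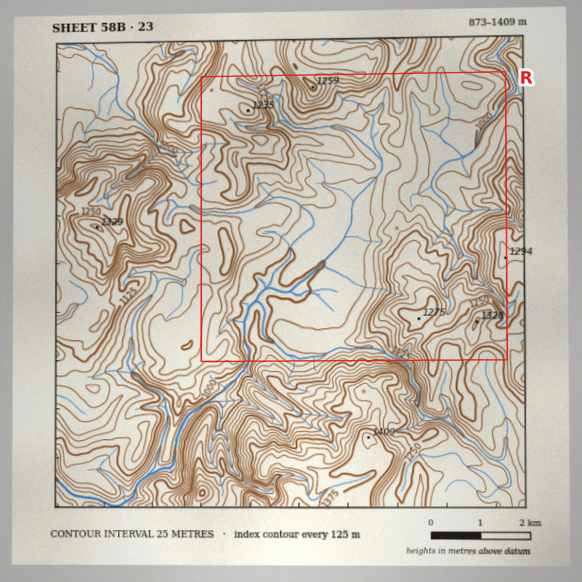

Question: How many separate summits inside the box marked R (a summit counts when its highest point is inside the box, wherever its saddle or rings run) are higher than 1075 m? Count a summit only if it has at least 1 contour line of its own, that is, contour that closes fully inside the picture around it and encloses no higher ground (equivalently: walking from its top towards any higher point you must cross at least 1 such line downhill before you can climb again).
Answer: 8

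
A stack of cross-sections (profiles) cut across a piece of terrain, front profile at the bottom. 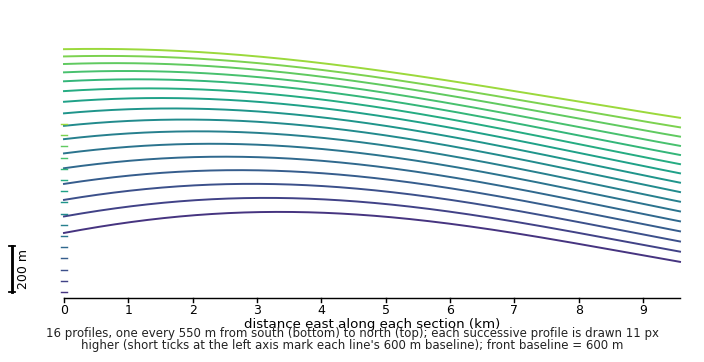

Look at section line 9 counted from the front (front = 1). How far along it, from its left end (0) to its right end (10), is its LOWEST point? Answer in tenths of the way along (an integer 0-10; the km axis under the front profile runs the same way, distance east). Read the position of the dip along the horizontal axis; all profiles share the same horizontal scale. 10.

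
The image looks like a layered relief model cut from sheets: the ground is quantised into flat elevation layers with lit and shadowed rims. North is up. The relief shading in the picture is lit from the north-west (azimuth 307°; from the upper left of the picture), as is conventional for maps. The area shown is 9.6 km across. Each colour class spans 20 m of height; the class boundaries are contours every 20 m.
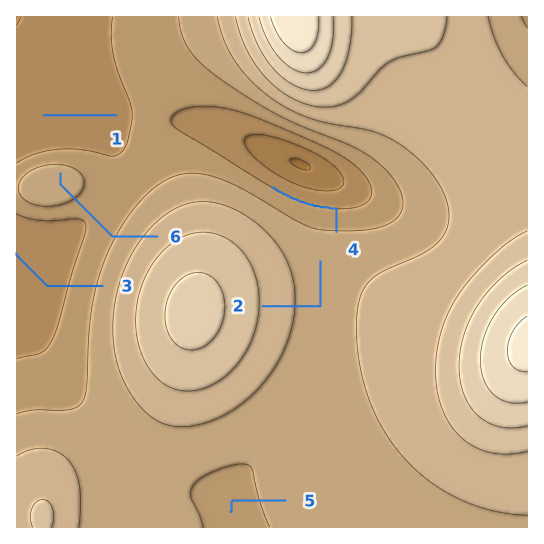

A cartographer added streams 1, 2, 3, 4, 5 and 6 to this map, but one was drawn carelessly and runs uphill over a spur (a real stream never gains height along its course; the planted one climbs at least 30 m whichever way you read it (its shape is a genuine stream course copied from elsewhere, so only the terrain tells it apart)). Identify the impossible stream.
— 6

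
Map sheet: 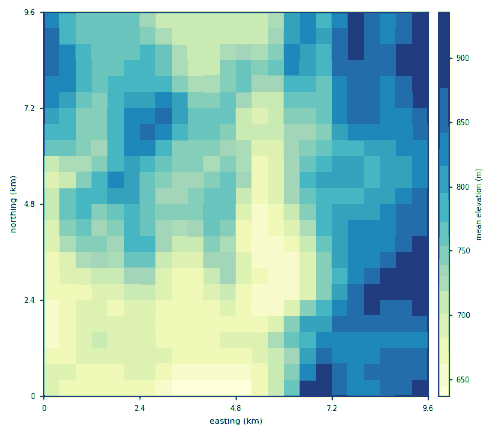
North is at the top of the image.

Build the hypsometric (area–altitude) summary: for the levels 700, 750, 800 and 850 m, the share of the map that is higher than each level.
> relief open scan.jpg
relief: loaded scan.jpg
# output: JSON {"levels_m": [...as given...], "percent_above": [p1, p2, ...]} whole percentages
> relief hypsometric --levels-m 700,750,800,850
{"levels_m": [700, 750, 800, 850], "percent_above": [75, 53, 30, 11]}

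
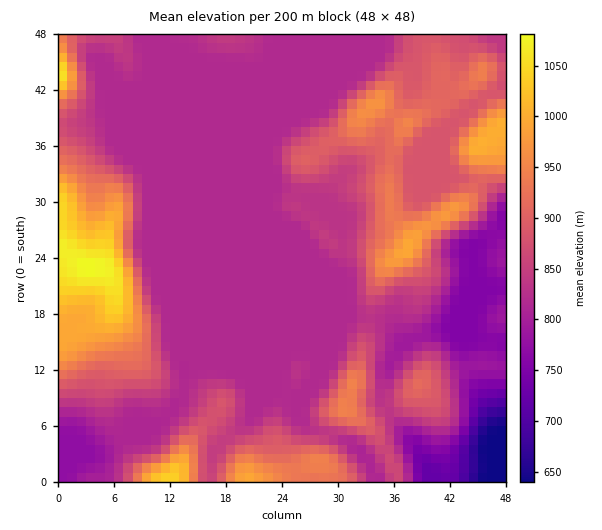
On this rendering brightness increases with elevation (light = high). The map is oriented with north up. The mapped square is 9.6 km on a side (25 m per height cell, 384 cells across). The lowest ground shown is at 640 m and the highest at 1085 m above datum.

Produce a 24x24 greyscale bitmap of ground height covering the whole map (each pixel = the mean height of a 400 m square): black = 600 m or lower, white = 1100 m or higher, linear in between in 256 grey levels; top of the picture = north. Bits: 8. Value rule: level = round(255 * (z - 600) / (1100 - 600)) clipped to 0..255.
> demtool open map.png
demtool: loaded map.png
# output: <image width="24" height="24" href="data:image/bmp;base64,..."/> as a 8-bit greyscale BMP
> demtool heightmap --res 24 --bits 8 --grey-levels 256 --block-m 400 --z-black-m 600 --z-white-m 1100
<image width="24" height="24" href="data:image/bmp;base64,Qk12BgAAAAAAADYEAAAoAAAAGAAAABgAAAABAAgAAAAAAEACAAATCwAAEwsAAAABAAAAAAAAAAAAAAEBAQACAgIAAwMDAAQEBAAFBQUABgYGAAcHBwAICAgACQkJAAoKCgALCwsADAwMAA0NDQAODg4ADw8PABAQEAAREREAEhISABMTEwAUFBQAFRUVABYWFgAXFxcAGBgYABkZGQAaGhoAGxsbABwcHAAdHR0AHh4eAB8fHwAgICAAISEhACIiIgAjIyMAJCQkACUlJQAmJiYAJycnACgoKAApKSkAKioqACsrKwAsLCwALS0tAC4uLgAvLy8AMDAwADExMQAyMjIAMzMzADQ0NAA1NTUANjY2ADc3NwA4ODgAOTk5ADo6OgA7OzsAPDw8AD09PQA+Pj4APz8/AEBAQABBQUEAQkJCAENDQwBEREQARUVFAEZGRgBHR0cASEhIAElJSQBKSkoAS0tLAExMTABNTU0ATk5OAE9PTwBQUFAAUVFRAFJSUgBTU1MAVFRUAFVVVQBWVlYAV1dXAFhYWABZWVkAWlpaAFtbWwBcXFwAXV1dAF5eXgBfX18AYGBgAGFhYQBiYmIAY2NjAGRkZABlZWUAZmZmAGdnZwBoaGgAaWlpAGpqagBra2sAbGxsAG1tbQBubm4Ab29vAHBwcABxcXEAcnJyAHNzcwB0dHQAdXV1AHZ2dgB3d3cAeHh4AHl5eQB6enoAe3t7AHx8fAB9fX0Afn5+AH9/fwCAgIAAgYGBAIKCggCDg4MAhISEAIWFhQCGhoYAh4eHAIiIiACJiYkAioqKAIuLiwCMjIwAjY2NAI6OjgCPj48AkJCQAJGRkQCSkpIAk5OTAJSUlACVlZUAlpaWAJeXlwCYmJgAmZmZAJqamgCbm5sAnJycAJ2dnQCenp4An5+fAKCgoAChoaEAoqKiAKOjowCkpKQApaWlAKampgCnp6cAqKioAKmpqQCqqqoAq6urAKysrACtra0Arq6uAK+vrwCwsLAAsbGxALKysgCzs7MAtLS0ALW1tQC2trYAt7e3ALi4uAC5ubkAurq6ALu7uwC8vLwAvb29AL6+vgC/v78AwMDAAMHBwQDCwsIAw8PDAMTExADFxcUAxsbGAMfHxwDIyMgAycnJAMrKygDLy8sAzMzMAM3NzQDOzs4Az8/PANDQ0ADR0dEA0tLSANPT0wDU1NQA1dXVANbW1gDX19cA2NjYANnZ2QDa2toA29vbANzc3ADd3d0A3t7eAN/f3wDg4OAA4eHhAOLi4gDj4+MA5OTkAOXl5QDm5uYA5+fnAOjo6ADp6ekA6urqAOvr6wDs7OwA7e3tAO7u7gDv7+8A8PDwAPHx8QDy8vIA8/PzAPT09AD19fUA9vb2APf39wD4+PgA+fn5APr6+gD7+/sA/Pz8AP39/QD+/v4A////AFlhZn6w0teei7jBs6urq5p0eXhEQDkcFFhZYHB+lLycf5uknJ6noX5ug2hITT0dFFlcaGxscY+Wg36Ej4V9e3mKhF9dZlAjFWVrc25tbXOHjH1wenF2l6mbfXmBhWc1IX+AhHx5d296ioFub29xka2ReJCXjmdFO5qSk5OSh3FydXFubnJvd6WZboedimVWVLmrpKOhhm5ubm5ubnBwboePam6He19eXMjEvraofG5ubm5ubm5ubnaHb2NlX1FSU8nK0c2ueW5ubm5ubm5ubm94cW1oVlBRXNLP29uicW5ubm5ubm5ubm58eXZ3YlBQWOTm6d2Qbm5ubm5ubm5ubm+KlYWFdFVQUe718tF/bm5ubm5ubm5ub3OSt7GbfFlRWu7n5bRybm5ubm5ubm5veHqVscayeFVRWuPU1rFybm5ubm5ubm51eneNpri+pX1gVd7Dwrp3bm5ubm5ub3d4dniJqKShuLeOXNOzsap1bm5ubm5ub3d4eX+QqJuQlaSefbWimYdwbm5ubm5ub4OMg3+Oo5eQkJOjpZ2QfW9ubm5ubm5ucI2Yk4qSnpmQkKrGxIuBcm5ubm5ubm5ubnmLl6Kkn6mTkKLHzIh7cG5ubm5ubm5ubm5xf6e1qaylmJGmxKaCb25ubm5ubm5ubm5ub4eutZycnZyUm8+HbnBvbm5ubm5ubm5ubm9+m5aVnZ6ok8R7b3dwbm5ub29wbm5ubm5ueY6Tm5WjlKaAe3tvbm9yeHl0b25ubm5ucIaRk4yIfA=="/>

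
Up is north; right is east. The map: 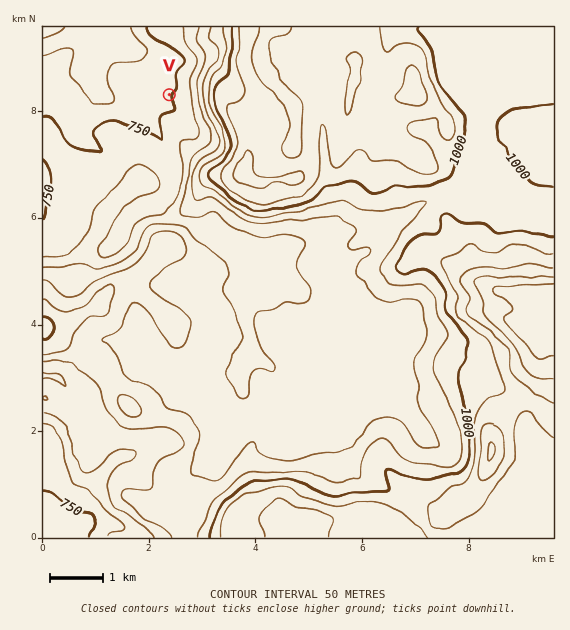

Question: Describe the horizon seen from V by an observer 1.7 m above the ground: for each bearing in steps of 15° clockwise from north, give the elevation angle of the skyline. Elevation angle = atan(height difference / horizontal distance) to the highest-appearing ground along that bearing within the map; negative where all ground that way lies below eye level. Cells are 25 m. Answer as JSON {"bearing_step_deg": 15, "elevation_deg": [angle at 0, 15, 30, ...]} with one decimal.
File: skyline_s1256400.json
{"bearing_step_deg": 15, "elevation_deg": [1.9, 2.6, 5.7, 9.0, 11.7, 14.7, 16.7, 15.7, 11.9, 10.8, 9.1, 5.0, 3.9, 2.9, 2.8, 1.7, 0.9, 0.4, -0.9, -0.5, -1.6, -2.1, -2.1, 0.8]}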